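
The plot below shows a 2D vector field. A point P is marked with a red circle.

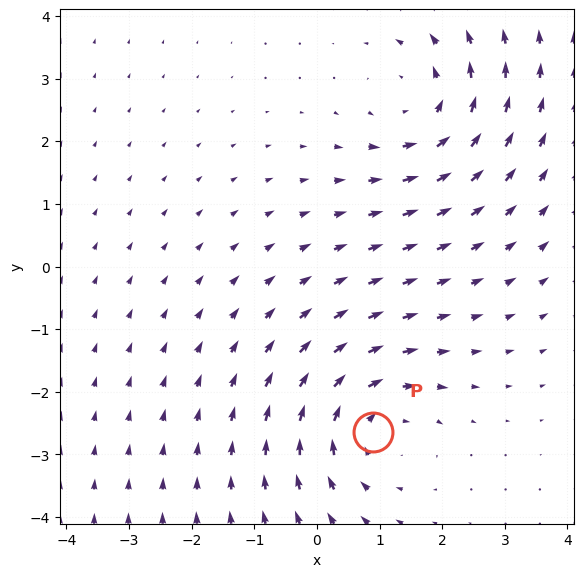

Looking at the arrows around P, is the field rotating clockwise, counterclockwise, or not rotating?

clockwise

Near P at (0.9, -2.6) the arrows circulate clockwise. The curl (z-component) there is about -3; negative curl means clockwise rotation.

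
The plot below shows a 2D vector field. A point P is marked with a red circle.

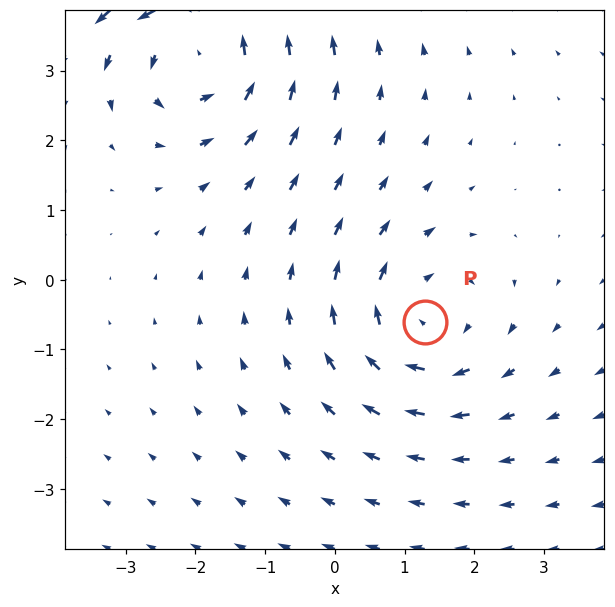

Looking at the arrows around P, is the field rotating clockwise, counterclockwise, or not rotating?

clockwise

Near P at (1.3, -0.6) the arrows circulate clockwise. The curl (z-component) there is about -3; negative curl means clockwise rotation.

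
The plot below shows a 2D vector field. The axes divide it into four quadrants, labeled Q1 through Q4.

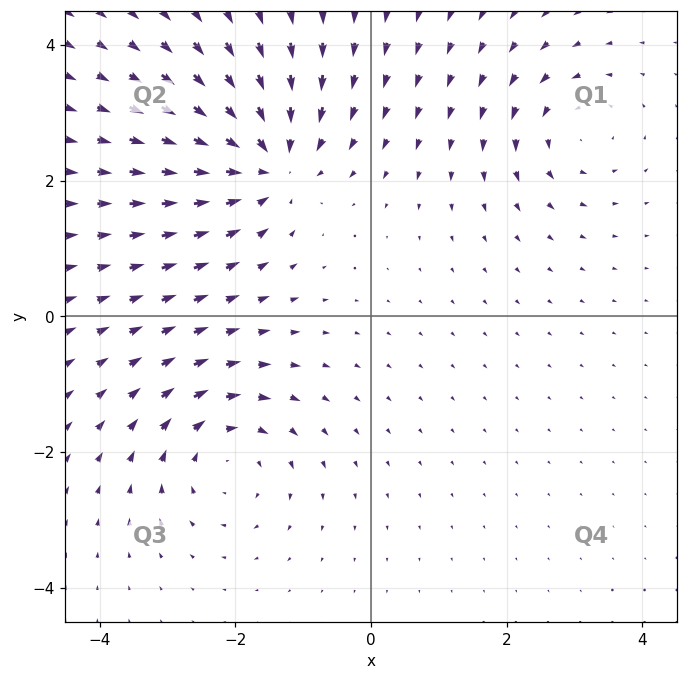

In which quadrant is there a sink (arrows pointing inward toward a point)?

The sink sits at approximately (-1.5, 2.3), which lies in quadrant Q2. The divergence there is about -5, negative as expected for a sink.

Q2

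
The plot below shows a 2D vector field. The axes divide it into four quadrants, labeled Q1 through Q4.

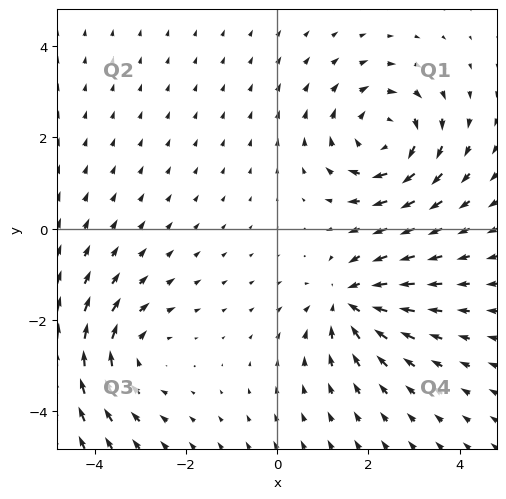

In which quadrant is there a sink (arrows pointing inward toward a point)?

The sink sits at approximately (1.6, -1.6), which lies in quadrant Q4. The divergence there is about -4, negative as expected for a sink.

Q4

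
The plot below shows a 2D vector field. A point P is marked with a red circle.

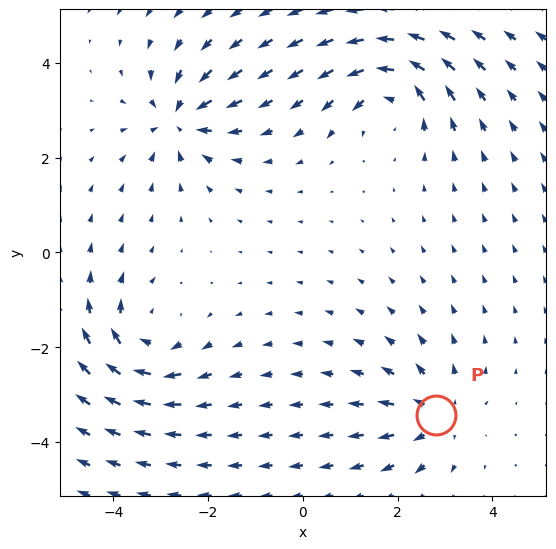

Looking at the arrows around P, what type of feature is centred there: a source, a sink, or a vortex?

At P (2.8, -3.4) the arrows spread outward. Divergence about +3, curl ≈0 — positive divergence with near-zero curl is a source.

source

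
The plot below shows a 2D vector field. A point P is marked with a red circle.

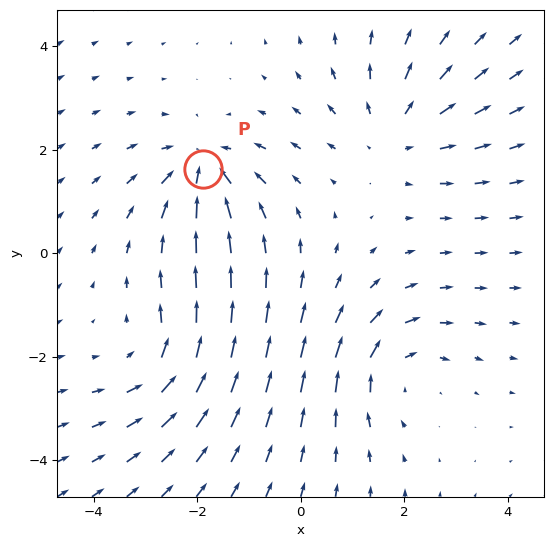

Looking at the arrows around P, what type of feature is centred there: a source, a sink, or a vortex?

sink

At P (-1.9, 1.6) the arrows converge inward. Divergence about -4, curl ≈0 — negative divergence with near-zero curl is a sink.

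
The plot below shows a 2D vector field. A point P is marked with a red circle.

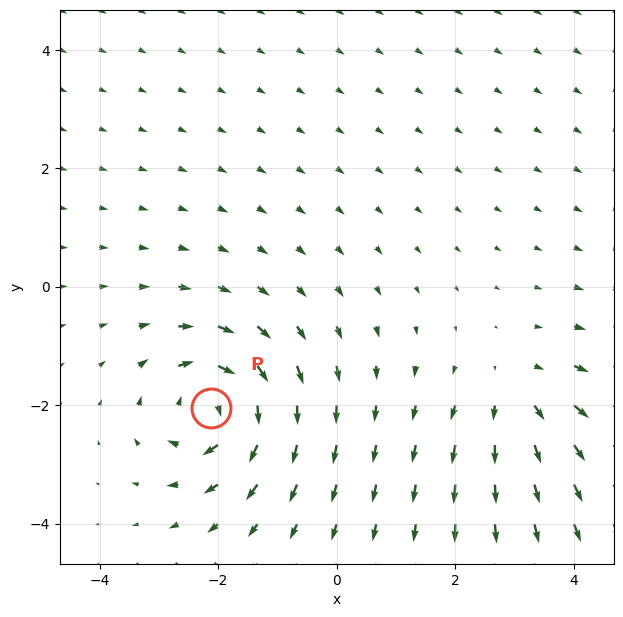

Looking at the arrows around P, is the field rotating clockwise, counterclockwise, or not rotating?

Near P at (-2.1, -2.0) the arrows circulate clockwise. The curl (z-component) there is about -6; negative curl means clockwise rotation.

clockwise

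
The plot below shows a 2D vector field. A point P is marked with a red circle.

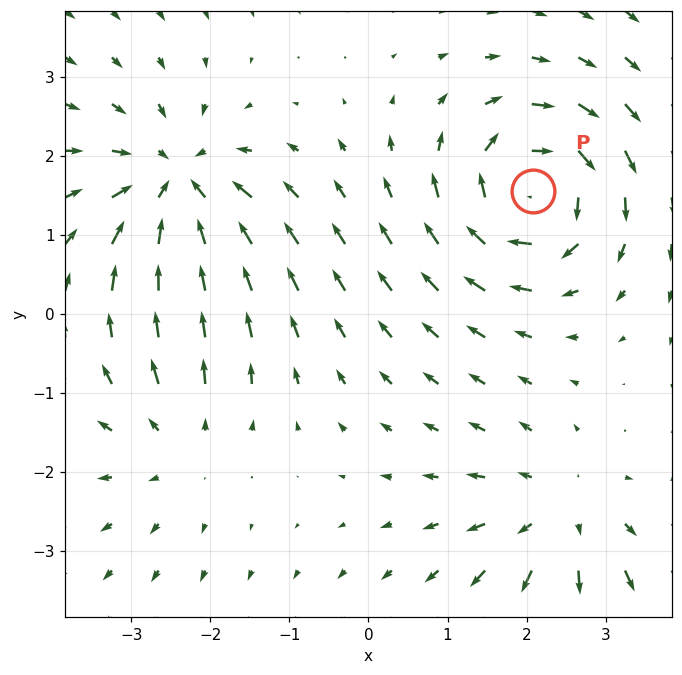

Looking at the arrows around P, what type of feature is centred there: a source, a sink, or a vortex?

At P (2.1, 1.6) the arrows circulate clockwise. Divergence ≈0, curl about -6 — near-zero divergence with nonzero curl is a vortex.

vortex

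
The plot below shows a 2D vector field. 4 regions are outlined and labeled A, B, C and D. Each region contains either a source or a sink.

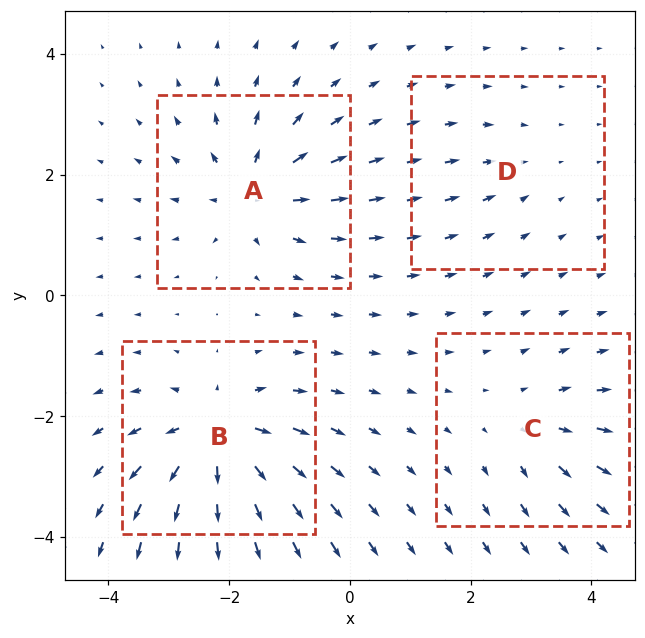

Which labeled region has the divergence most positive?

Divergence at each region's feature centre — A: about +6, B: about +8, C: about +4, D: about -2. Region B is most positive.

B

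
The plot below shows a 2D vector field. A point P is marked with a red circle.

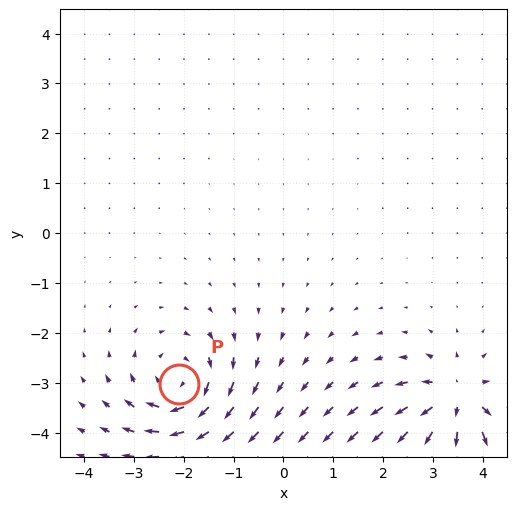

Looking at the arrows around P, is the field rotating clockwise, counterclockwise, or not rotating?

Near P at (-2.1, -3.0) the arrows circulate clockwise. The curl (z-component) there is about -4; negative curl means clockwise rotation.

clockwise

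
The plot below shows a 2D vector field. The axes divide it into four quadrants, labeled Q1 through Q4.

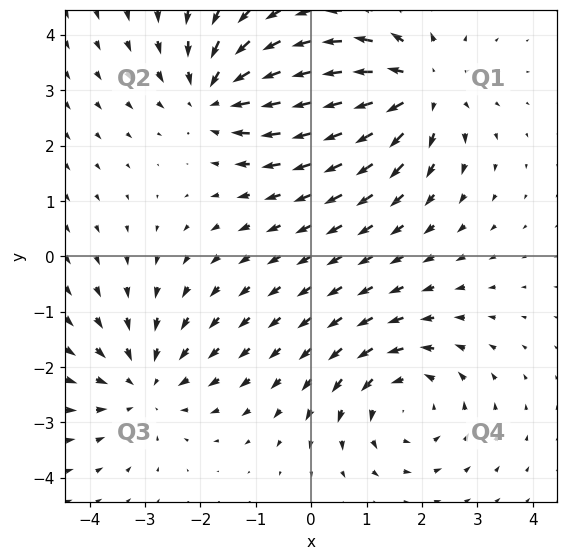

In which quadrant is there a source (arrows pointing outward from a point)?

The source sits at approximately (1.9, 3.0), which lies in quadrant Q1. The divergence there is about +5, positive as expected for a source.

Q1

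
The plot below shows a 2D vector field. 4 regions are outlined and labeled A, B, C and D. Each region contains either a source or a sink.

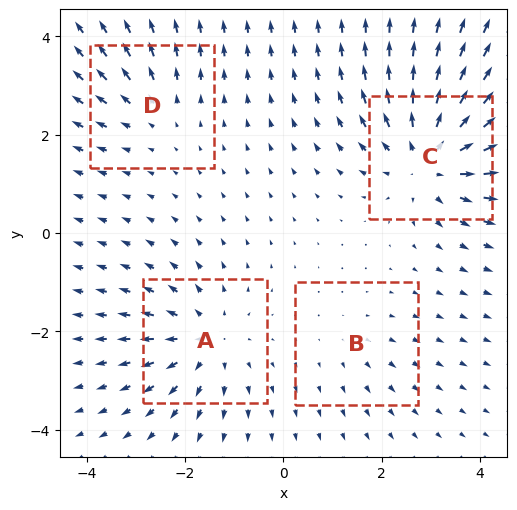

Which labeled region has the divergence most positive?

Divergence at each region's feature centre — A: about +5, B: about +2, C: about +7, D: about +3. Region C is most positive.

C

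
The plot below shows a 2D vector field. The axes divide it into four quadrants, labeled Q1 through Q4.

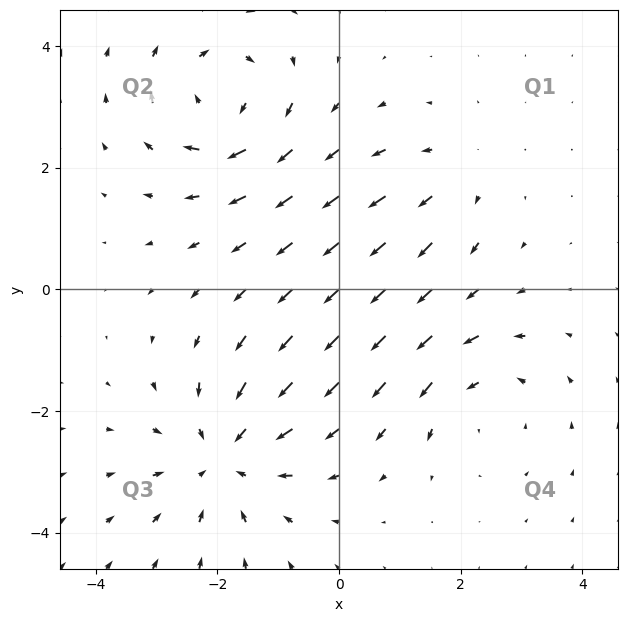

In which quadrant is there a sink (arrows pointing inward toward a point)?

The sink sits at approximately (-1.9, -2.8), which lies in quadrant Q3. The divergence there is about -4, negative as expected for a sink.

Q3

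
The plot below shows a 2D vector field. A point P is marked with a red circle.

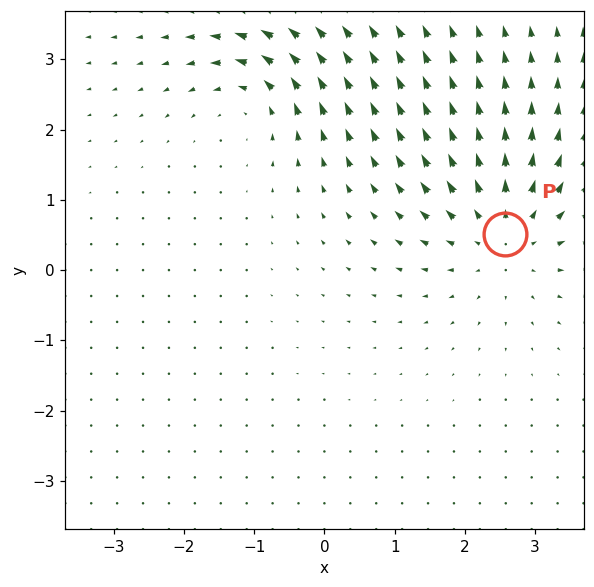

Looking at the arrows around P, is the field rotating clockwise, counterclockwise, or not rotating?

not rotating

Near P at (2.6, 0.5) the arrows show no circulation. The curl there is ≈0.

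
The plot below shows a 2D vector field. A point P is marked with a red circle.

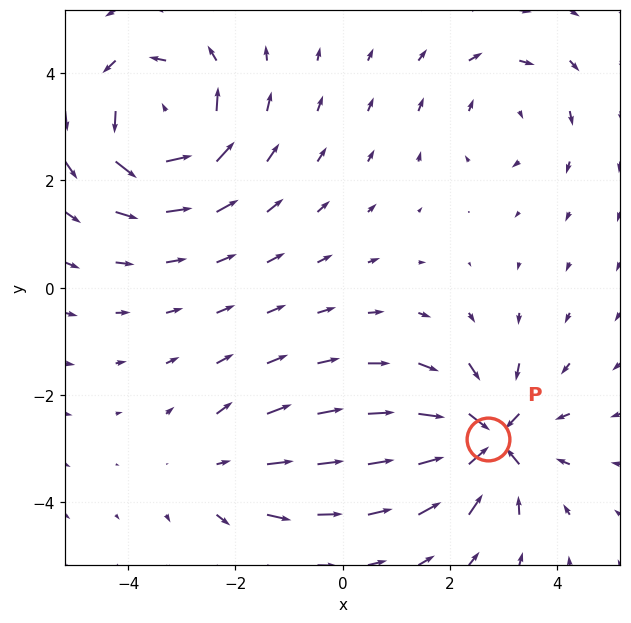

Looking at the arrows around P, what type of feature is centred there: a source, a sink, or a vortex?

At P (2.7, -2.8) the arrows converge inward. Divergence about -6, curl ≈0 — negative divergence with near-zero curl is a sink.

sink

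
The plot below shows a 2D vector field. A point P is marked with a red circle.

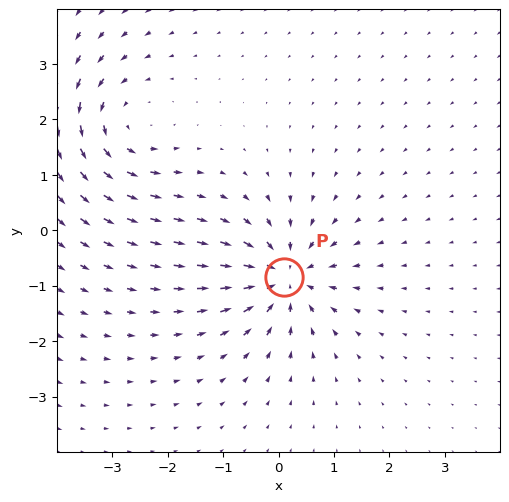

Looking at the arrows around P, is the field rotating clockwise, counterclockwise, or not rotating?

Near P at (0.1, -0.8) the arrows show no circulation. The curl there is ≈0.

not rotating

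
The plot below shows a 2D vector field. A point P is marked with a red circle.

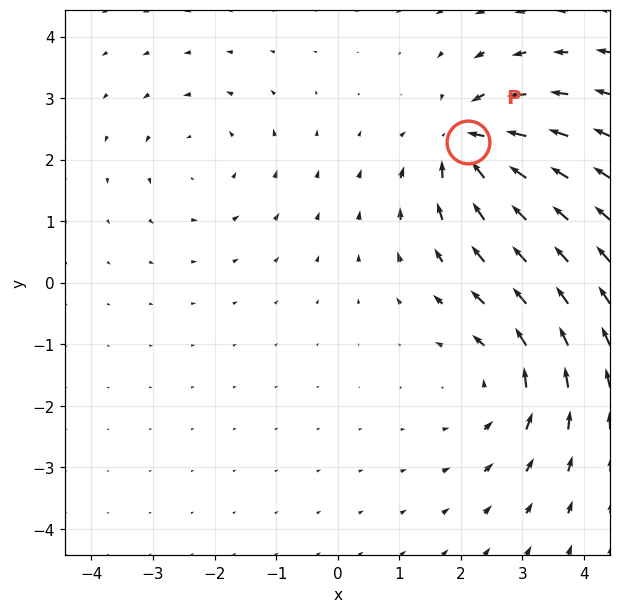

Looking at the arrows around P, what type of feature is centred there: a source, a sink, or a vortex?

sink

At P (2.1, 2.3) the arrows converge inward. Divergence about -6, curl ≈0 — negative divergence with near-zero curl is a sink.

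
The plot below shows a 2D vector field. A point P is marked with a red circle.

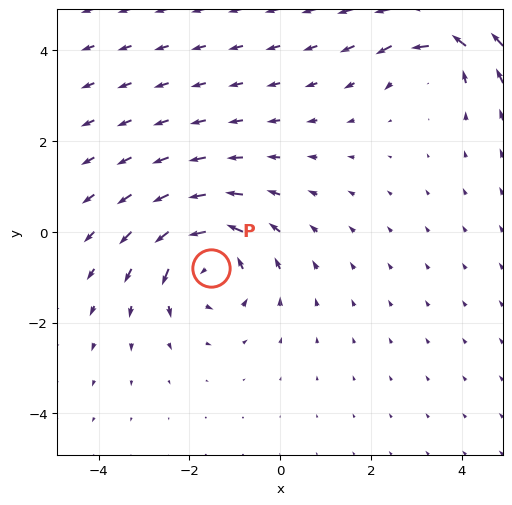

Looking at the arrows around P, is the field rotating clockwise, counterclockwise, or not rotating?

Near P at (-1.5, -0.8) the arrows circulate counterclockwise. The curl (z-component) there is about +4; positive curl means counterclockwise rotation.

counterclockwise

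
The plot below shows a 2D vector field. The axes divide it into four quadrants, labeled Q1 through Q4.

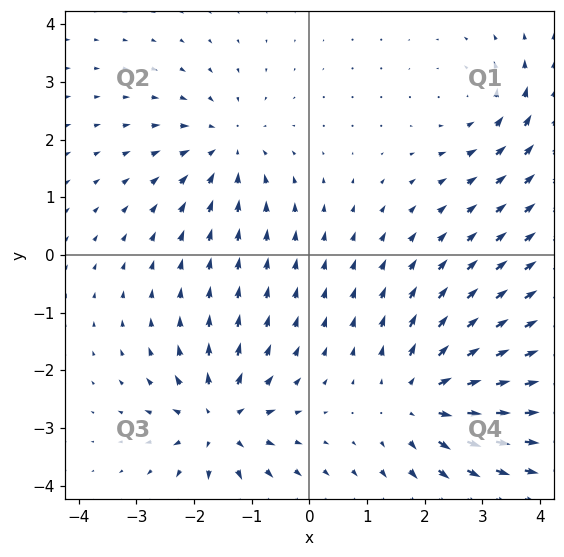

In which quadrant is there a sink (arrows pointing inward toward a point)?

Q2

The sink sits at approximately (-1.4, 1.9), which lies in quadrant Q2. The divergence there is about -4, negative as expected for a sink.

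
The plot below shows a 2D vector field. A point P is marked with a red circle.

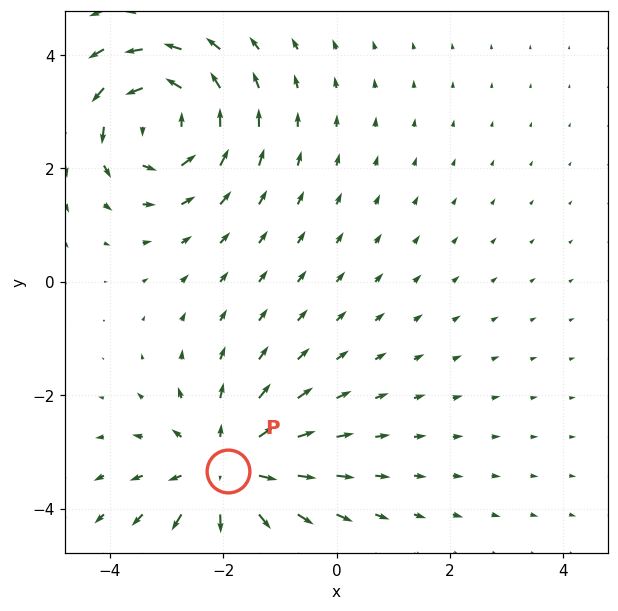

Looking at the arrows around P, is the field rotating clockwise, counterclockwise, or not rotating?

not rotating

Near P at (-1.9, -3.3) the arrows show no circulation. The curl there is ≈0.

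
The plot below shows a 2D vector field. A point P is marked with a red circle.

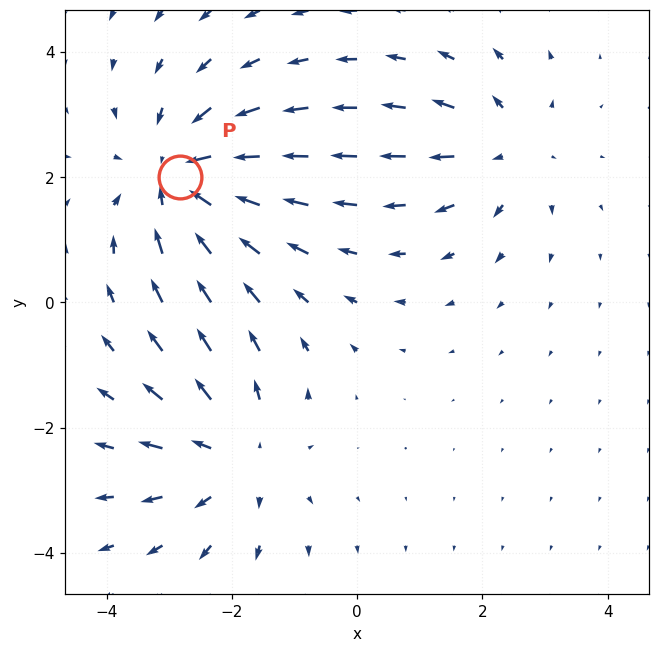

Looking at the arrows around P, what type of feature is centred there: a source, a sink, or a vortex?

sink

At P (-2.8, 2.0) the arrows converge inward. Divergence about -4, curl ≈0 — negative divergence with near-zero curl is a sink.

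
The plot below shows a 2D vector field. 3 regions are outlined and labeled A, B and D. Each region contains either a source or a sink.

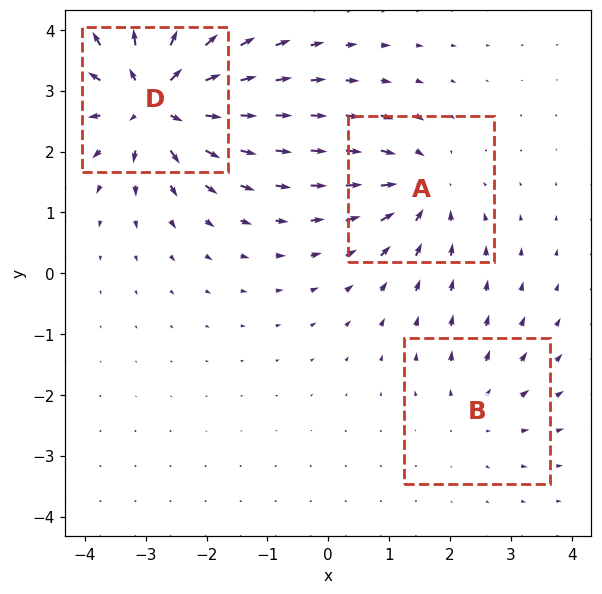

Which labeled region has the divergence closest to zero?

B

Divergence at each region's feature centre — A: about -4, B: about +2, D: about +6. Region B is closest to zero.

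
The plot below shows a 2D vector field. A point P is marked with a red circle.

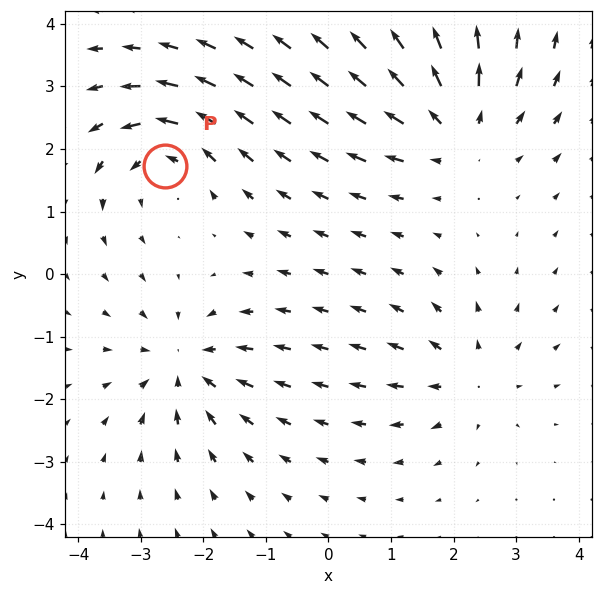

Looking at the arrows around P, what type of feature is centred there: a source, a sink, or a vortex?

At P (-2.6, 1.7) the arrows circulate counterclockwise. Divergence ≈0, curl about +4 — near-zero divergence with nonzero curl is a vortex.

vortex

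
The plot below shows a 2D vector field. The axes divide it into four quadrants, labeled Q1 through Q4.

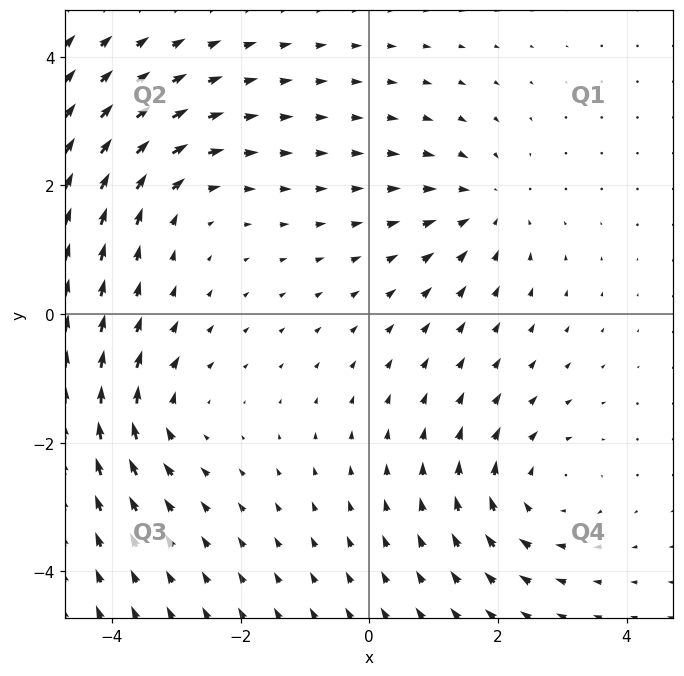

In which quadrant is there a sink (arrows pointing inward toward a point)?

The sink sits at approximately (1.8, 1.7), which lies in quadrant Q1. The divergence there is about -3, negative as expected for a sink.

Q1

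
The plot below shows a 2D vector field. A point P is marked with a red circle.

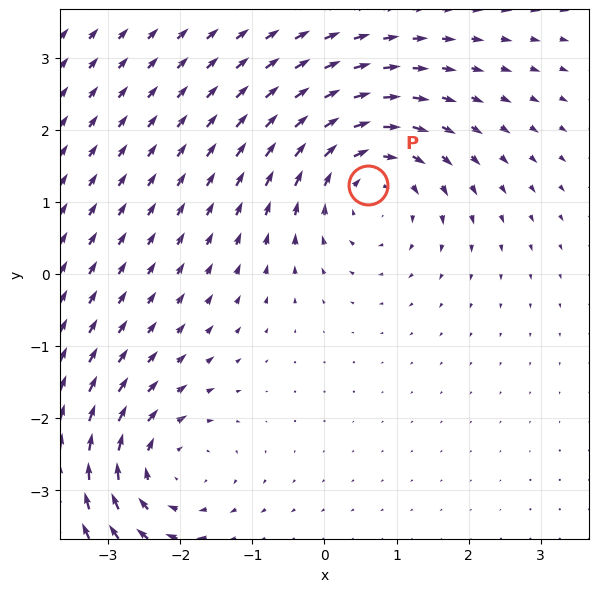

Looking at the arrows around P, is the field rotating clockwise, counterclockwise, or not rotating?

clockwise

Near P at (0.6, 1.2) the arrows circulate clockwise. The curl (z-component) there is about -3; negative curl means clockwise rotation.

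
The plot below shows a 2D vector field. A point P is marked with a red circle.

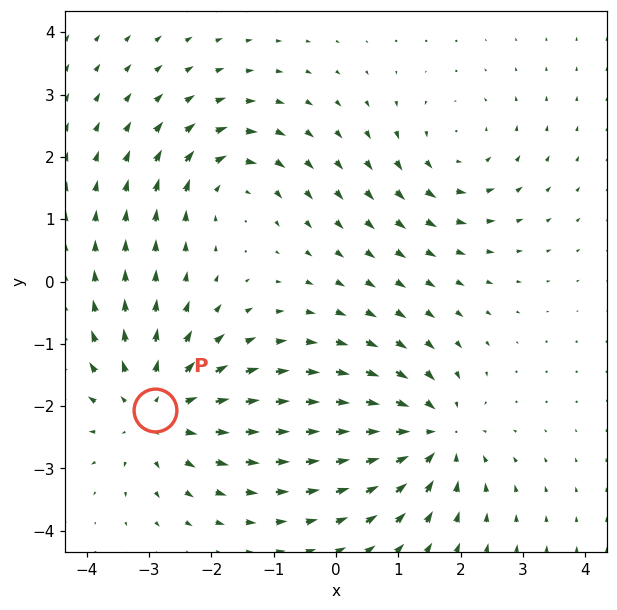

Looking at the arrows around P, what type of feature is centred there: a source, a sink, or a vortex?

source

At P (-2.9, -2.1) the arrows spread outward. Divergence about +5, curl ≈0 — positive divergence with near-zero curl is a source.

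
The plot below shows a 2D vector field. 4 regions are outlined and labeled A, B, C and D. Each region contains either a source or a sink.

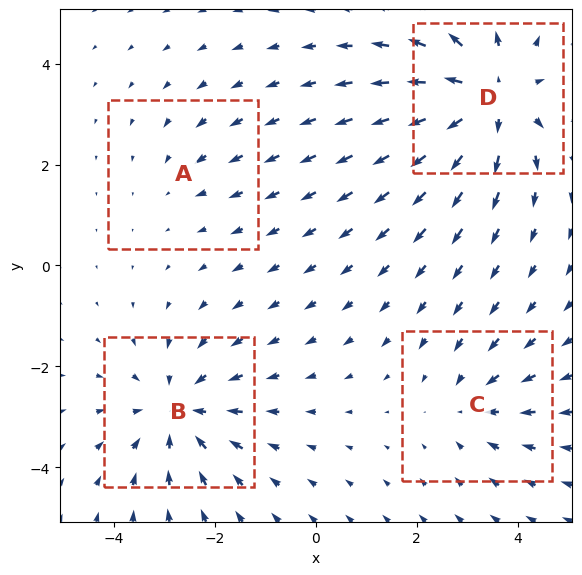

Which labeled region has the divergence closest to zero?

Divergence at each region's feature centre — A: about -2, B: about -4, C: about -3, D: about +6. Region A is closest to zero.

A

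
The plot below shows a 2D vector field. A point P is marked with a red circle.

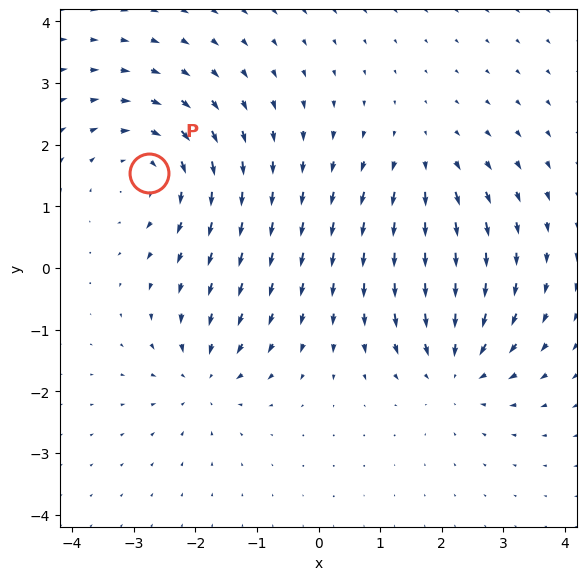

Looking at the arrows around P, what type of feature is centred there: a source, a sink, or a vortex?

At P (-2.8, 1.5) the arrows circulate clockwise. Divergence ≈0, curl about -4 — near-zero divergence with nonzero curl is a vortex.

vortex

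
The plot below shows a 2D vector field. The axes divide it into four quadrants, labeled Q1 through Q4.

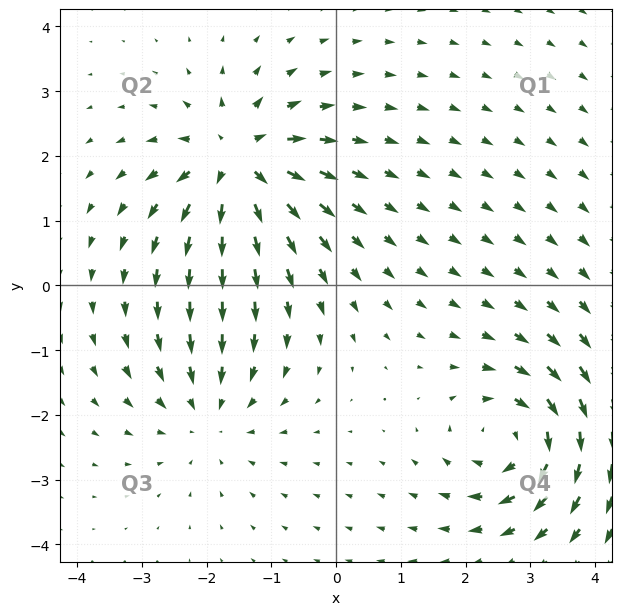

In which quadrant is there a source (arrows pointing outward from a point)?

Q2

The source sits at approximately (-1.5, 1.9), which lies in quadrant Q2. The divergence there is about +6, positive as expected for a source.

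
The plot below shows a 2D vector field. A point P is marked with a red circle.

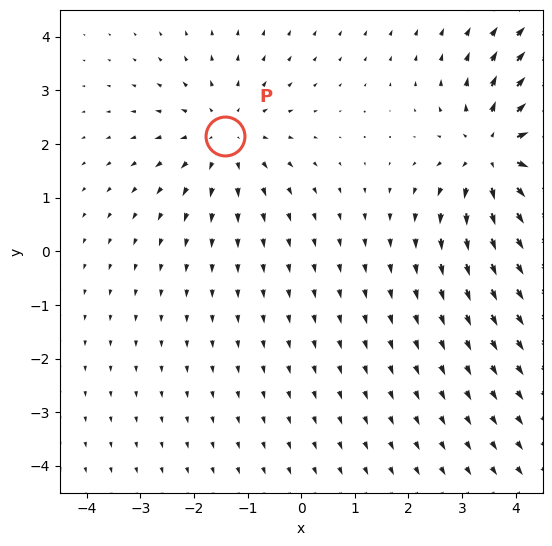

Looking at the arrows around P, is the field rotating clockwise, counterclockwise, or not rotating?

Near P at (-1.4, 2.1) the arrows show no circulation. The curl there is ≈0.

not rotating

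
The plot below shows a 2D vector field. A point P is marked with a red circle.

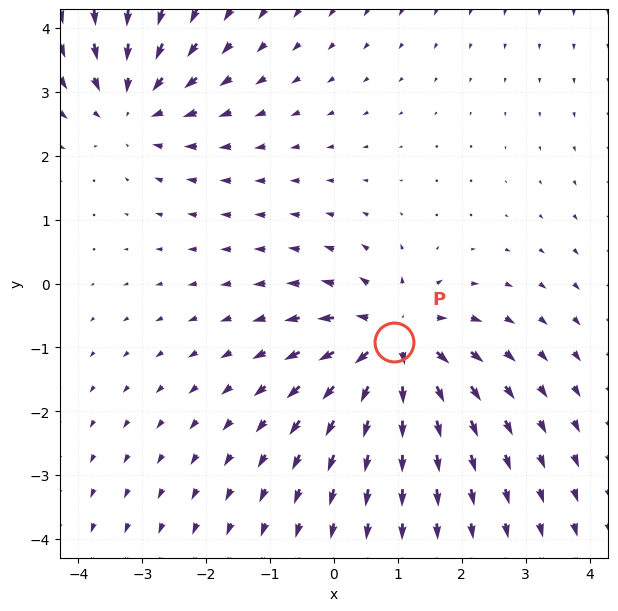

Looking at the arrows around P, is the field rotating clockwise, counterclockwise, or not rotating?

Near P at (0.9, -0.9) the arrows show no circulation. The curl there is ≈0.

not rotating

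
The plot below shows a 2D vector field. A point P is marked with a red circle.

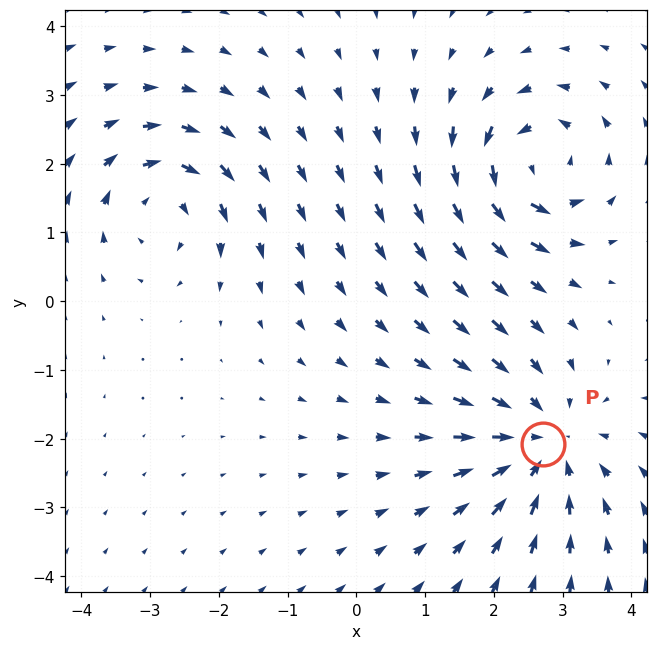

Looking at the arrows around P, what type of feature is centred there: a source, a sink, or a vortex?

sink

At P (2.7, -2.1) the arrows converge inward. Divergence about -4, curl ≈0 — negative divergence with near-zero curl is a sink.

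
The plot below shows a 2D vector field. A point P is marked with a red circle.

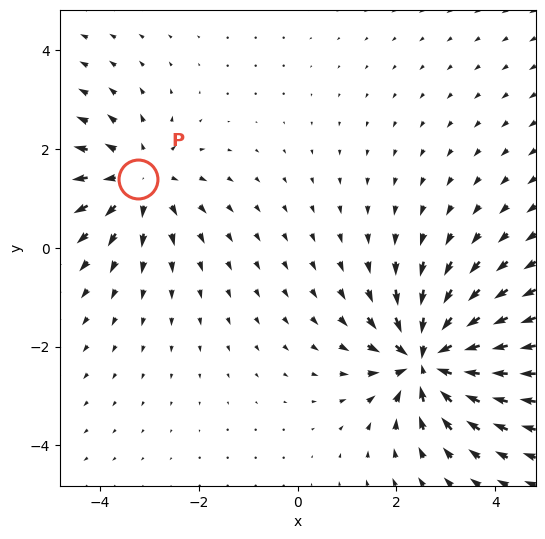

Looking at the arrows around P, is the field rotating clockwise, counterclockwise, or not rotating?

not rotating

Near P at (-3.2, 1.4) the arrows show no circulation. The curl there is ≈0.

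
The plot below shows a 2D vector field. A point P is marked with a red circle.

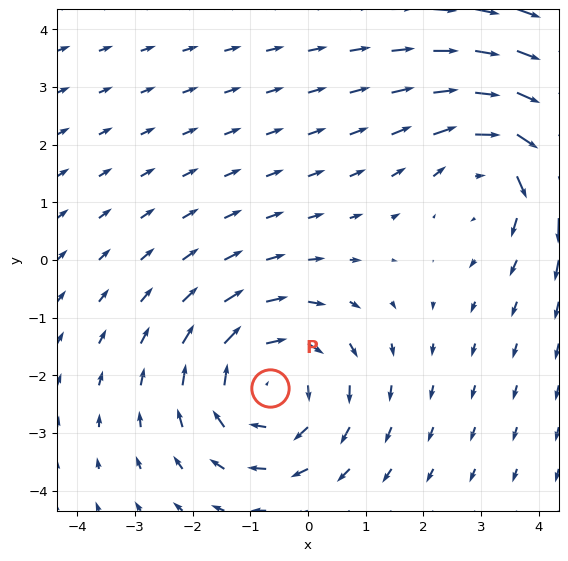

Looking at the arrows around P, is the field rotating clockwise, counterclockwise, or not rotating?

clockwise

Near P at (-0.7, -2.2) the arrows circulate clockwise. The curl (z-component) there is about -2; negative curl means clockwise rotation.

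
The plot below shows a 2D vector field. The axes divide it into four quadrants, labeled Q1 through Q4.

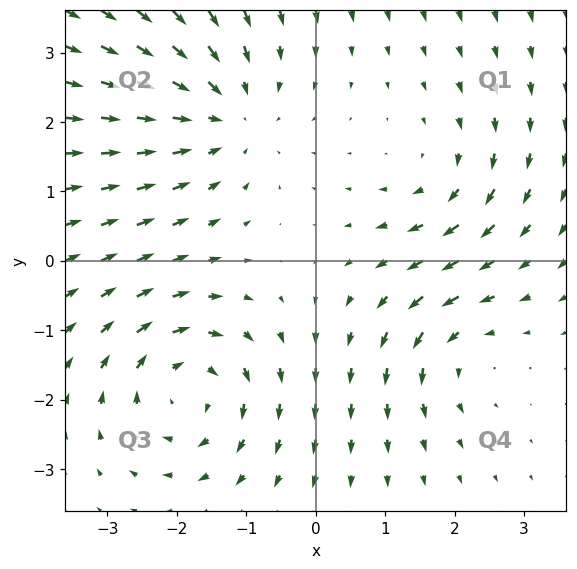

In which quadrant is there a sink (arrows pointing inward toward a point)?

Q2

The sink sits at approximately (-1.3, 2.1), which lies in quadrant Q2. The divergence there is about -4, negative as expected for a sink.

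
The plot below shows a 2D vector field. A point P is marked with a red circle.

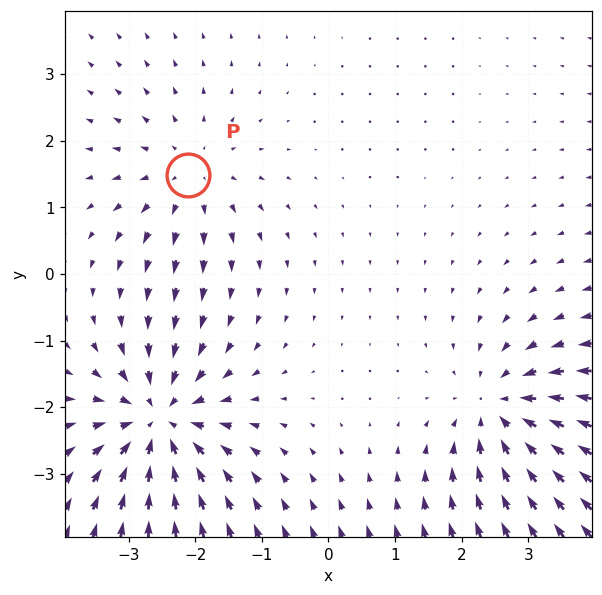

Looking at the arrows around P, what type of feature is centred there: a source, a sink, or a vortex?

source

At P (-2.1, 1.5) the arrows spread outward. Divergence about +3, curl ≈0 — positive divergence with near-zero curl is a source.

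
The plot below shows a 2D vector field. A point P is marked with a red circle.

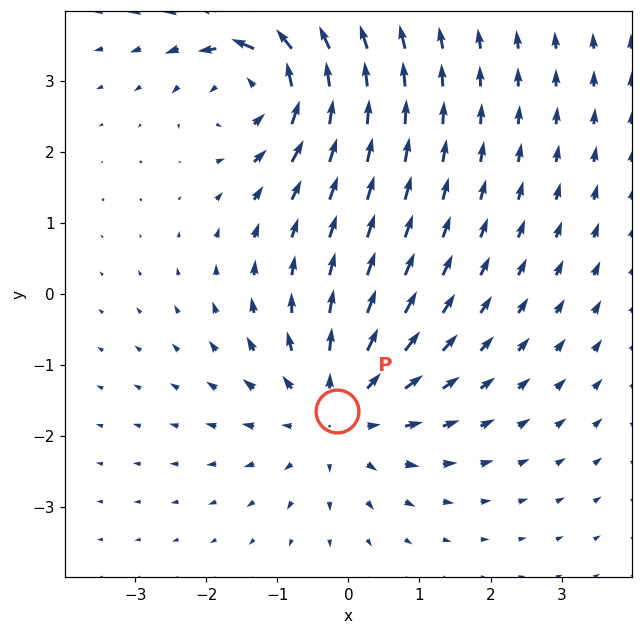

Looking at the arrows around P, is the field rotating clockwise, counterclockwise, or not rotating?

not rotating

Near P at (-0.2, -1.6) the arrows show no circulation. The curl there is ≈0.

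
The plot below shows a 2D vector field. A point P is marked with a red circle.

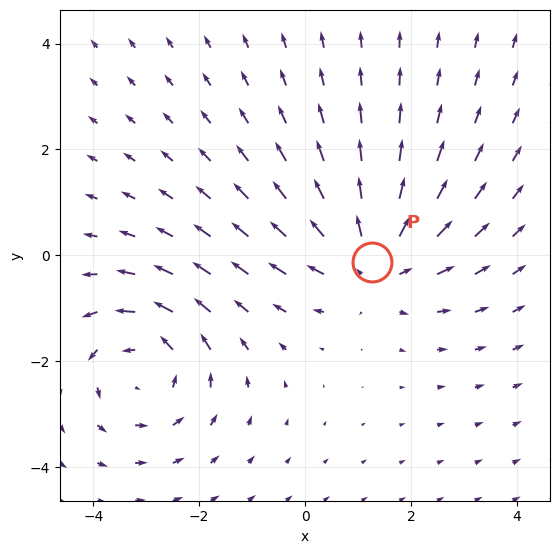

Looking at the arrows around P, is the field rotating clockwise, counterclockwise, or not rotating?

not rotating

Near P at (1.3, -0.1) the arrows show no circulation. The curl there is ≈0.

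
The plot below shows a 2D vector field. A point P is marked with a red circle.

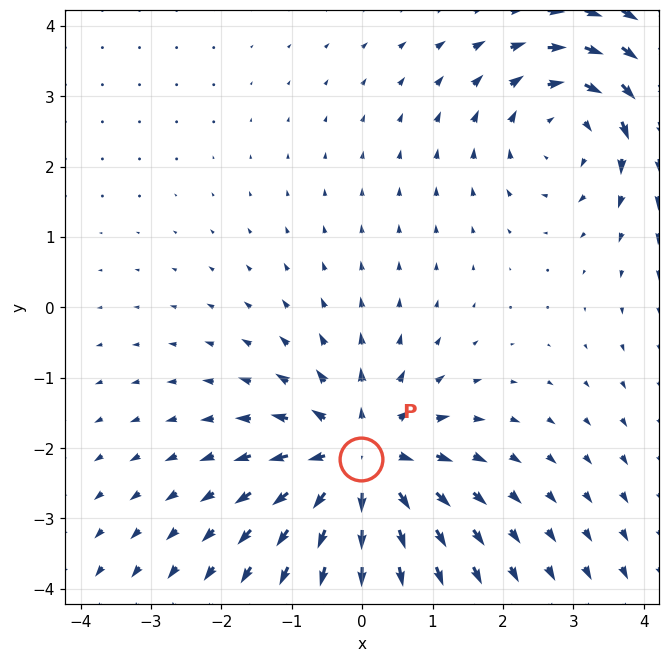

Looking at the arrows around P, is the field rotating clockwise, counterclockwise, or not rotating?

Near P at (-0.0, -2.2) the arrows show no circulation. The curl there is ≈0.

not rotating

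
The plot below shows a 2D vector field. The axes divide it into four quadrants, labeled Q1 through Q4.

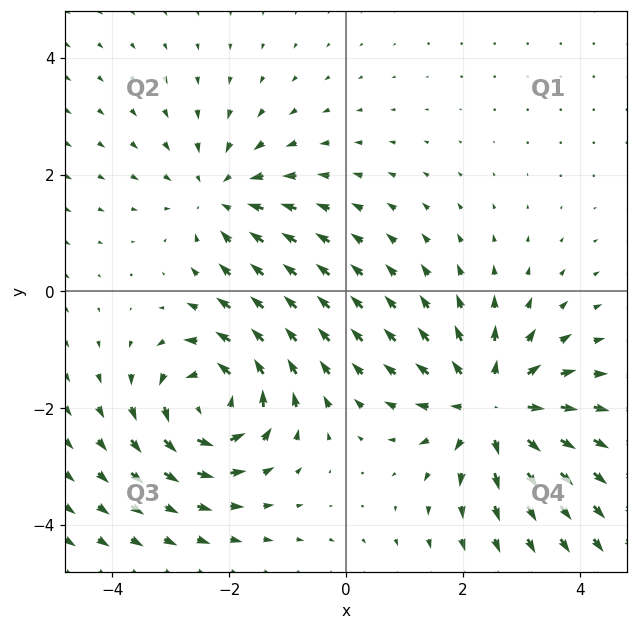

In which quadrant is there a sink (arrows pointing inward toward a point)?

Q2

The sink sits at approximately (-2.1, 1.6), which lies in quadrant Q2. The divergence there is about -3, negative as expected for a sink.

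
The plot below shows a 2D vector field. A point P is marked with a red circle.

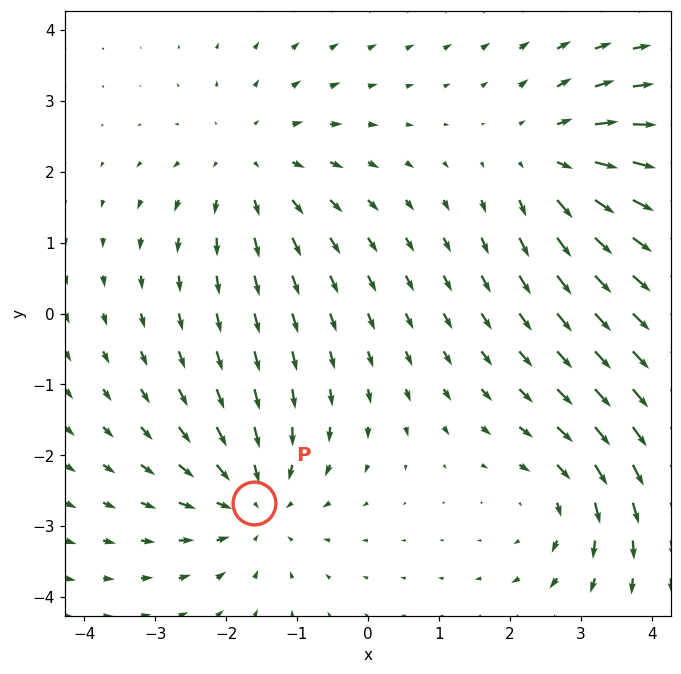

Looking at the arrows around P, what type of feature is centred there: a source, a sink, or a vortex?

At P (-1.6, -2.7) the arrows converge inward. Divergence about -4, curl ≈0 — negative divergence with near-zero curl is a sink.

sink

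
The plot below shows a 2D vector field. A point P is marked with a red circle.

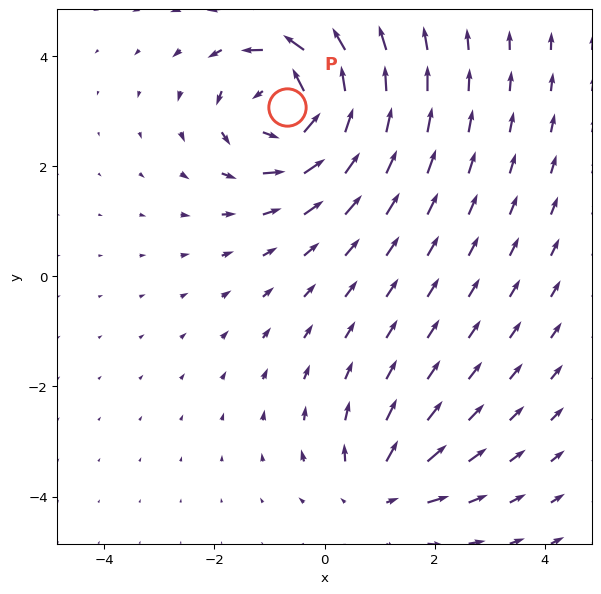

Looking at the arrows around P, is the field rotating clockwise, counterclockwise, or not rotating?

counterclockwise

Near P at (-0.7, 3.1) the arrows circulate counterclockwise. The curl (z-component) there is about +5; positive curl means counterclockwise rotation.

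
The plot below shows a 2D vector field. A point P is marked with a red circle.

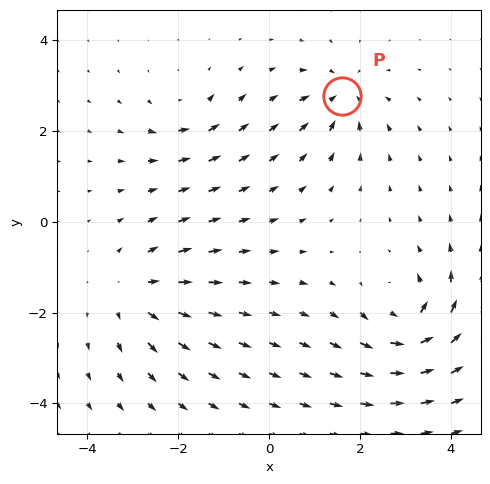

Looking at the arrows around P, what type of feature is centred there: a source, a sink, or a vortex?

At P (1.6, 2.8) the arrows converge inward. Divergence about -5, curl ≈0 — negative divergence with near-zero curl is a sink.

sink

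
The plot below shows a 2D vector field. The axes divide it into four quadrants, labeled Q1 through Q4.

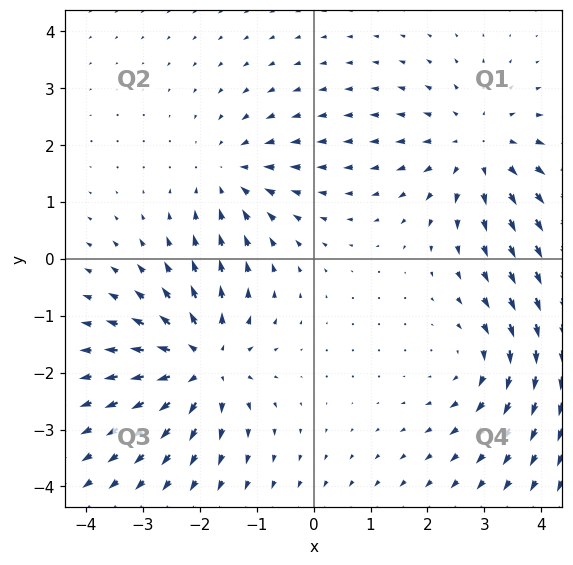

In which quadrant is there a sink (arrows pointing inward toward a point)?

Q2

The sink sits at approximately (-1.5, 1.5), which lies in quadrant Q2. The divergence there is about -3, negative as expected for a sink.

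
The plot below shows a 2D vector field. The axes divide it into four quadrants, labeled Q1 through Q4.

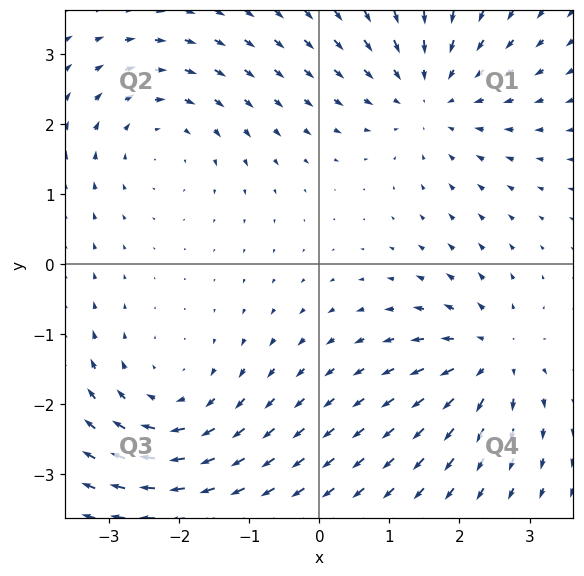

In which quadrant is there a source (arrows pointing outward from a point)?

Q4

The source sits at approximately (2.4, -1.3), which lies in quadrant Q4. The divergence there is about +5, positive as expected for a source.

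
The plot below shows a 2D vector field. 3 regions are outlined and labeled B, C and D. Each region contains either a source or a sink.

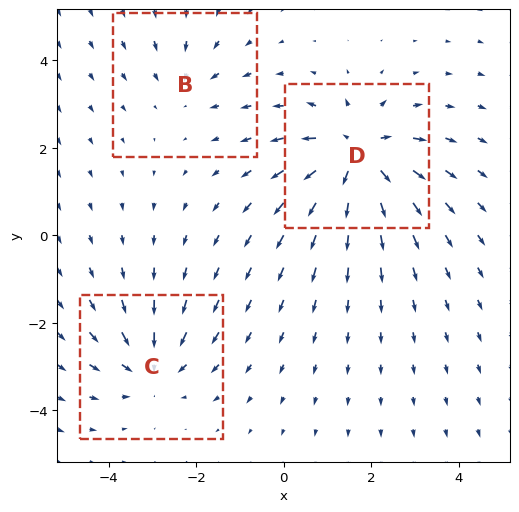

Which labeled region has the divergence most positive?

D

Divergence at each region's feature centre — B: about -2, C: about -3, D: about +5. Region D is most positive.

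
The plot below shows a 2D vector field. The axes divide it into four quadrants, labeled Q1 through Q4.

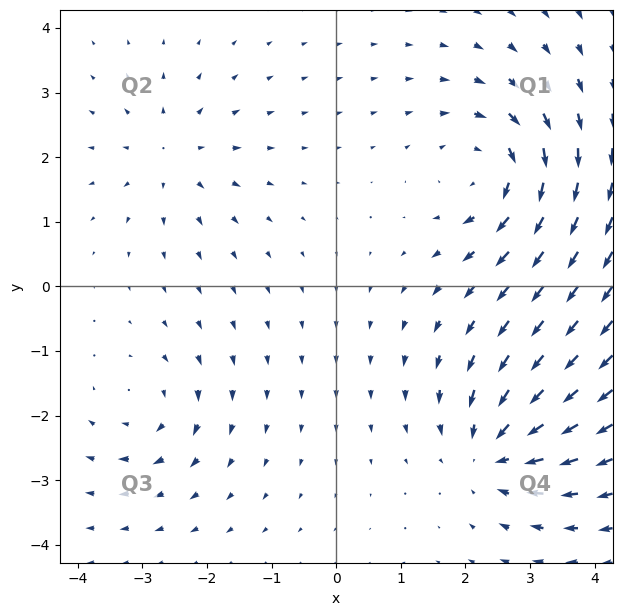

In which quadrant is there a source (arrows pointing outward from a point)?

Q2

The source sits at approximately (-2.5, 2.0), which lies in quadrant Q2. The divergence there is about +3, positive as expected for a source.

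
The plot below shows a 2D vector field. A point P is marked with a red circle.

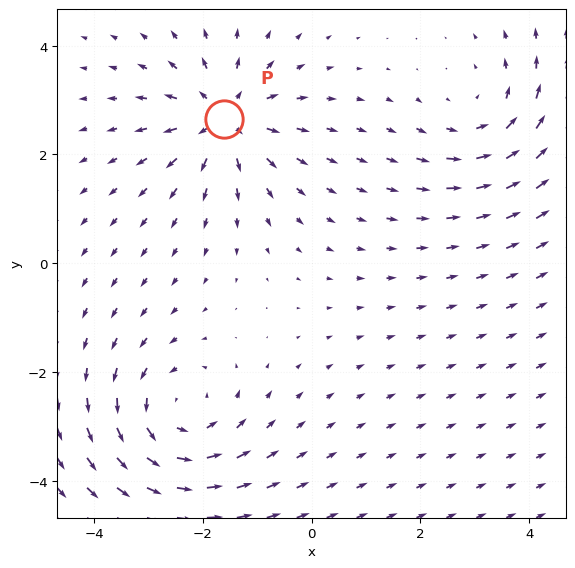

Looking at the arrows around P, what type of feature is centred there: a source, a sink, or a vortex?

source

At P (-1.6, 2.6) the arrows spread outward. Divergence about +4, curl ≈0 — positive divergence with near-zero curl is a source.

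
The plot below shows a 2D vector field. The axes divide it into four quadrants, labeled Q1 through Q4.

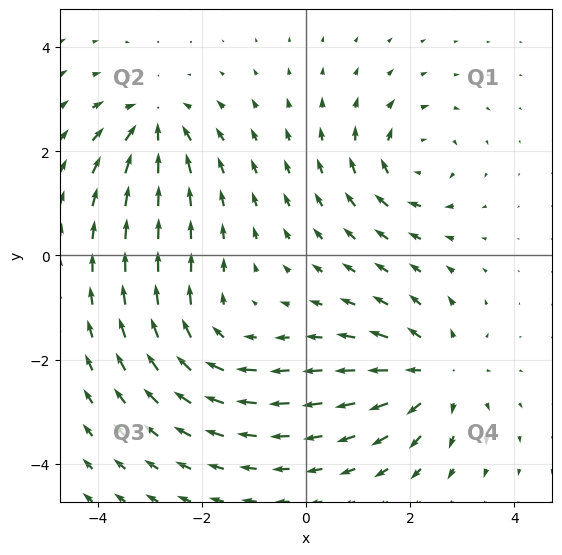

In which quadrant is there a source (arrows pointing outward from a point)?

The source sits at approximately (2.5, -2.3), which lies in quadrant Q4. The divergence there is about +5, positive as expected for a source.

Q4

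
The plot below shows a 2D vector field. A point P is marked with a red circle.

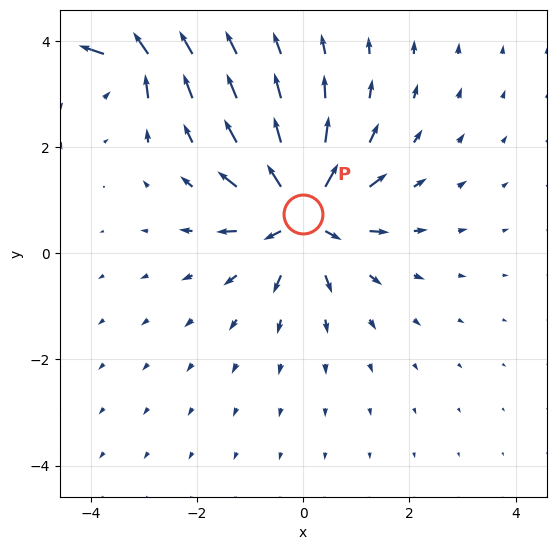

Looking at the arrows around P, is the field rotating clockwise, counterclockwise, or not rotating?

not rotating

Near P at (-0.0, 0.7) the arrows show no circulation. The curl there is ≈0.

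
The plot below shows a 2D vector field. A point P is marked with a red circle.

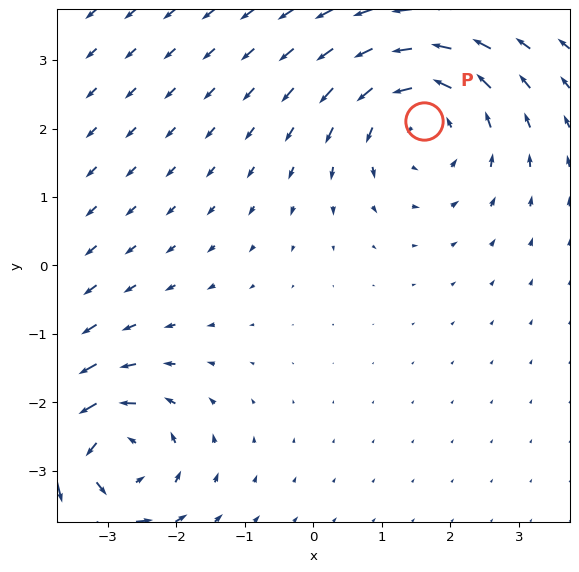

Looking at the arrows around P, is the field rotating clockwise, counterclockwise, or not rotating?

counterclockwise

Near P at (1.6, 2.1) the arrows circulate counterclockwise. The curl (z-component) there is about +4; positive curl means counterclockwise rotation.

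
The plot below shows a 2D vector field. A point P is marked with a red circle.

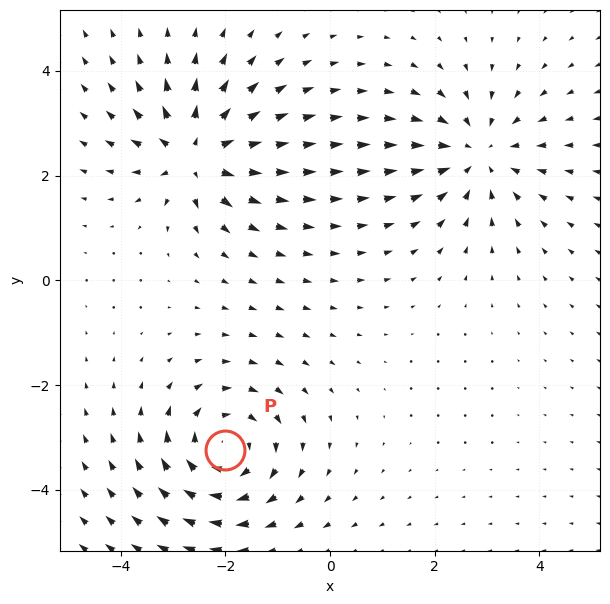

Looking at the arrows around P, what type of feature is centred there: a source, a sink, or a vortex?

At P (-2.0, -3.2) the arrows circulate clockwise. Divergence ≈0, curl about -3 — near-zero divergence with nonzero curl is a vortex.

vortex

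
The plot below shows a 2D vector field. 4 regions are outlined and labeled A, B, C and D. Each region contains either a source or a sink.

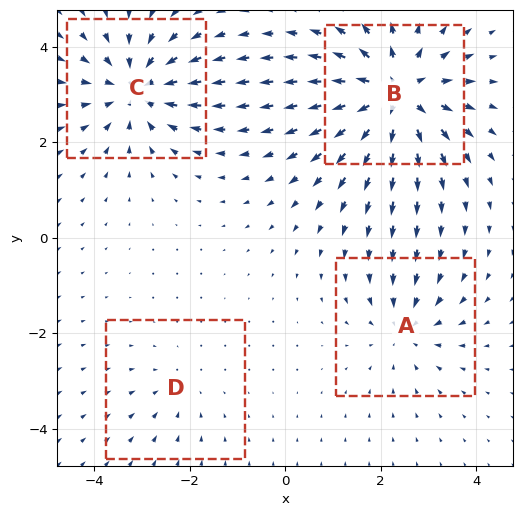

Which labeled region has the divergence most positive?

B

Divergence at each region's feature centre — A: about -3, B: about +7, C: about -5, D: about -2. Region B is most positive.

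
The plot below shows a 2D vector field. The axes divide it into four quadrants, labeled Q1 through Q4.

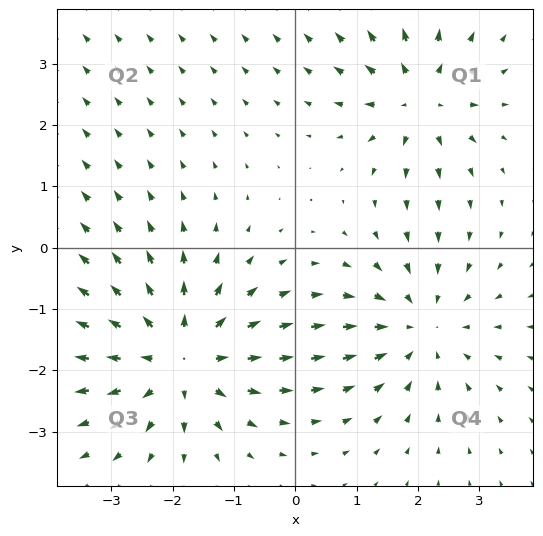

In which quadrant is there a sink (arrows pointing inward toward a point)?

The sink sits at approximately (2.0, -1.3), which lies in quadrant Q4. The divergence there is about -3, negative as expected for a sink.

Q4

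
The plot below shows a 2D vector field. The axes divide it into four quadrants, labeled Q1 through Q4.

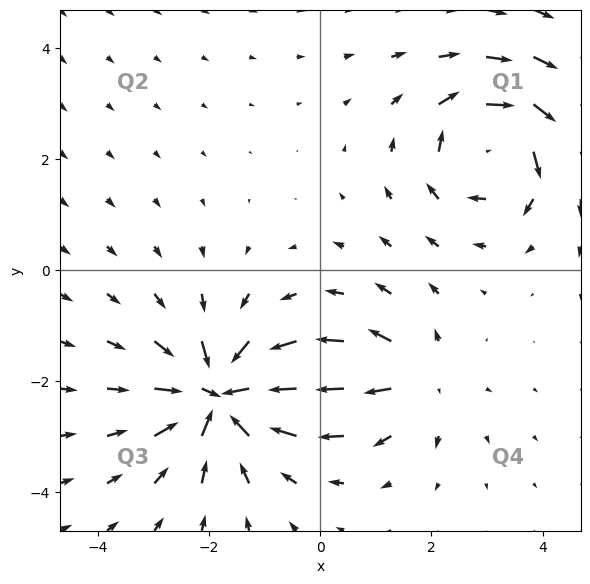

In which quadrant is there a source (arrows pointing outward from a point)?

The source sits at approximately (1.7, -2.0), which lies in quadrant Q4. The divergence there is about +4, positive as expected for a source.

Q4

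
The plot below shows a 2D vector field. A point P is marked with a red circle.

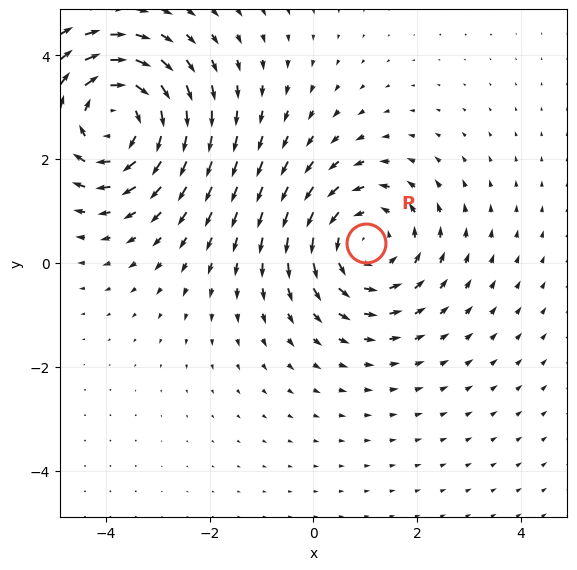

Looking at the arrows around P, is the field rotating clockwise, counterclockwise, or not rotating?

counterclockwise

Near P at (1.0, 0.4) the arrows circulate counterclockwise. The curl (z-component) there is about +3; positive curl means counterclockwise rotation.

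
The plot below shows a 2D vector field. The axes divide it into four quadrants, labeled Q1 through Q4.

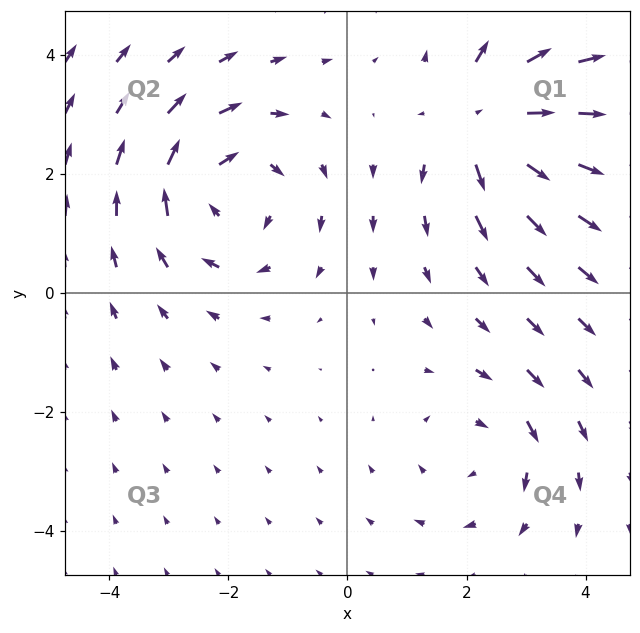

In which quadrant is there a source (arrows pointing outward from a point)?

Q1

The source sits at approximately (2.3, 2.9), which lies in quadrant Q1. The divergence there is about +6, positive as expected for a source.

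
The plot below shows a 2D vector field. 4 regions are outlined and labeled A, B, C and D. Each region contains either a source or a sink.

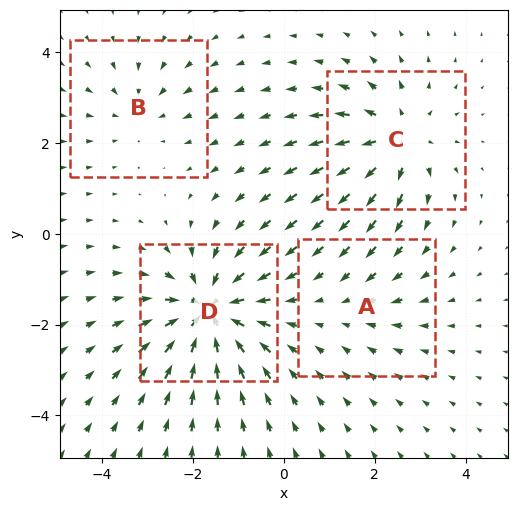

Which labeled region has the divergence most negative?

D

Divergence at each region's feature centre — A: about -2, B: about -3, C: about +5, D: about -7. Region D is most negative.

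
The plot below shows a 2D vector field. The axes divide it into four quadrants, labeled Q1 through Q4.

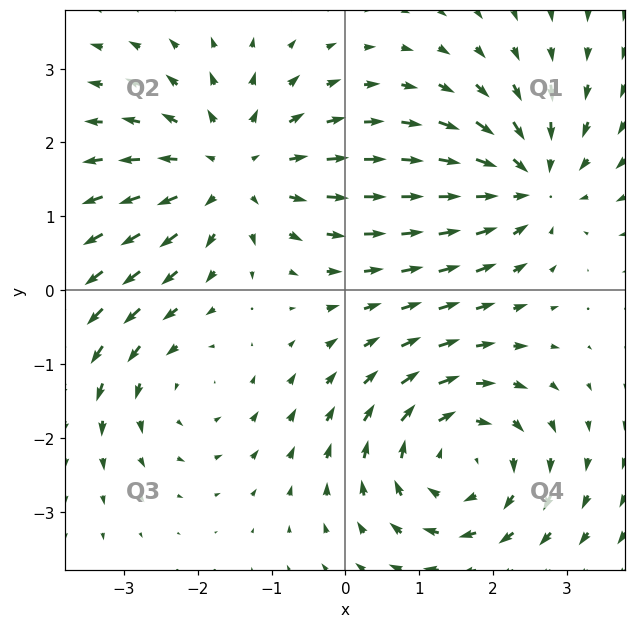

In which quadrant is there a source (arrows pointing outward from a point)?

The source sits at approximately (-1.5, 1.6), which lies in quadrant Q2. The divergence there is about +3, positive as expected for a source.

Q2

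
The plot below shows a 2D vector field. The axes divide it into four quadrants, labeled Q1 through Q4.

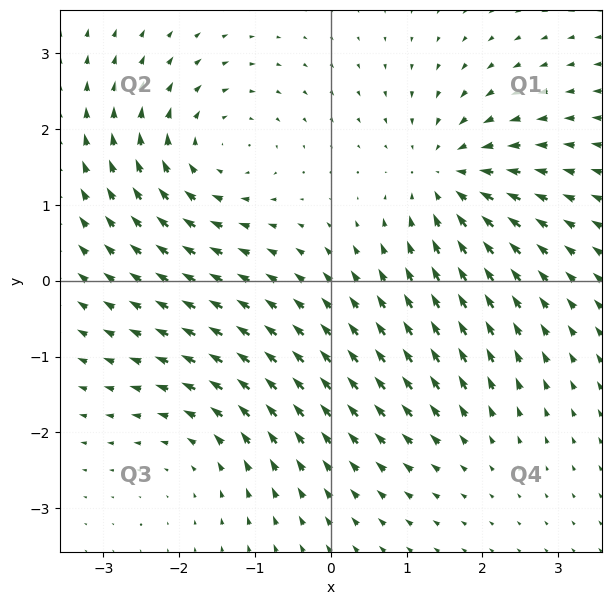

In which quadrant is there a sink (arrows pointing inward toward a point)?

Q1

The sink sits at approximately (1.5, 1.4), which lies in quadrant Q1. The divergence there is about -5, negative as expected for a sink.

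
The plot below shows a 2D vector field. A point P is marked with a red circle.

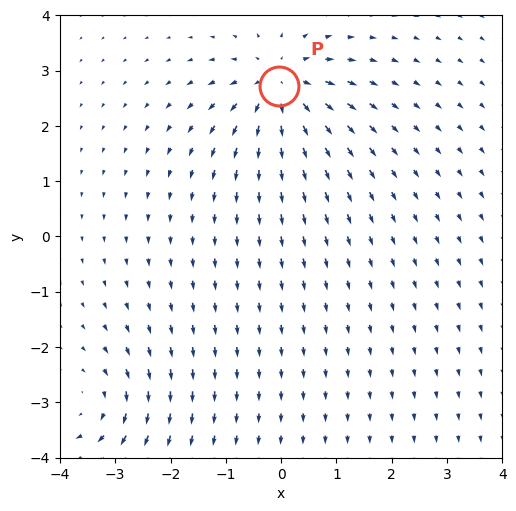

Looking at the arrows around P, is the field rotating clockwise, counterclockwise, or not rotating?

not rotating

Near P at (-0.0, 2.7) the arrows show no circulation. The curl there is ≈0.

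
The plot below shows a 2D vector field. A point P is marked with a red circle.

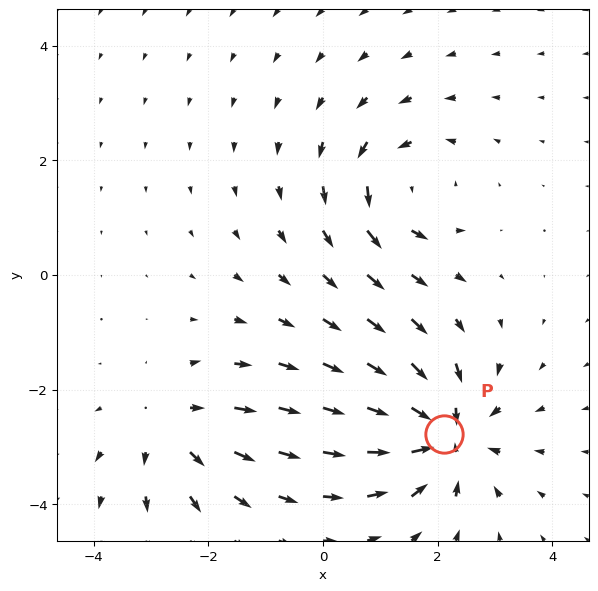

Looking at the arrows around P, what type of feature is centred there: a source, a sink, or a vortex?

At P (2.1, -2.8) the arrows converge inward. Divergence about -6, curl ≈0 — negative divergence with near-zero curl is a sink.

sink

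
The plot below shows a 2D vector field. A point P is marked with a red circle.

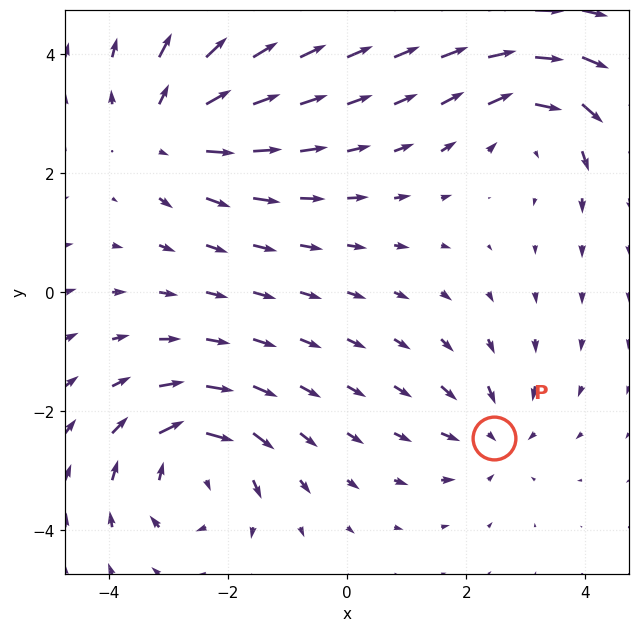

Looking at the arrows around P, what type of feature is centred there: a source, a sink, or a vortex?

At P (2.5, -2.4) the arrows converge inward. Divergence about -4, curl ≈0 — negative divergence with near-zero curl is a sink.

sink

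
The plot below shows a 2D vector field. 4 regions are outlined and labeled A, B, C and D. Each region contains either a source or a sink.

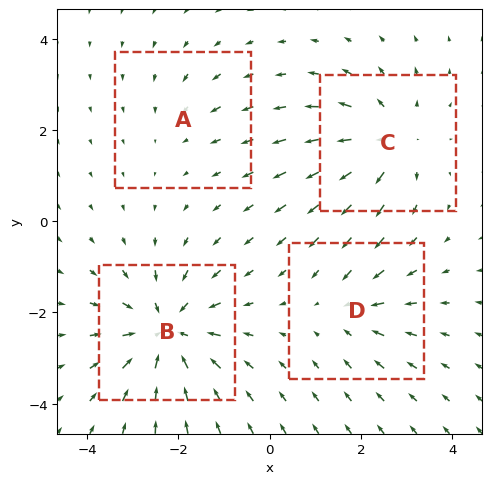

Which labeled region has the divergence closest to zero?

A

Divergence at each region's feature centre — A: about -2, B: about -6, C: about +4, D: about -3. Region A is closest to zero.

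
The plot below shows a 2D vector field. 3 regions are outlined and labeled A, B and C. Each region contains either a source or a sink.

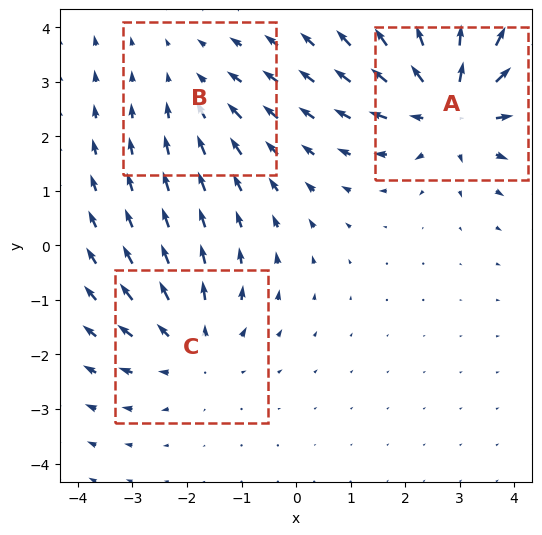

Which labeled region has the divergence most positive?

A

Divergence at each region's feature centre — A: about +4, B: about -2, C: about +3. Region A is most positive.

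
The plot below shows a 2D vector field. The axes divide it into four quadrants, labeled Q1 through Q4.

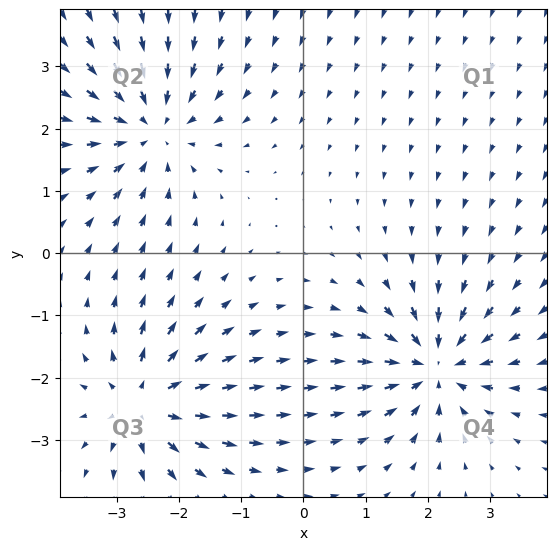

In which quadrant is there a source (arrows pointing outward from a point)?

The source sits at approximately (-2.5, -2.4), which lies in quadrant Q3. The divergence there is about +6, positive as expected for a source.

Q3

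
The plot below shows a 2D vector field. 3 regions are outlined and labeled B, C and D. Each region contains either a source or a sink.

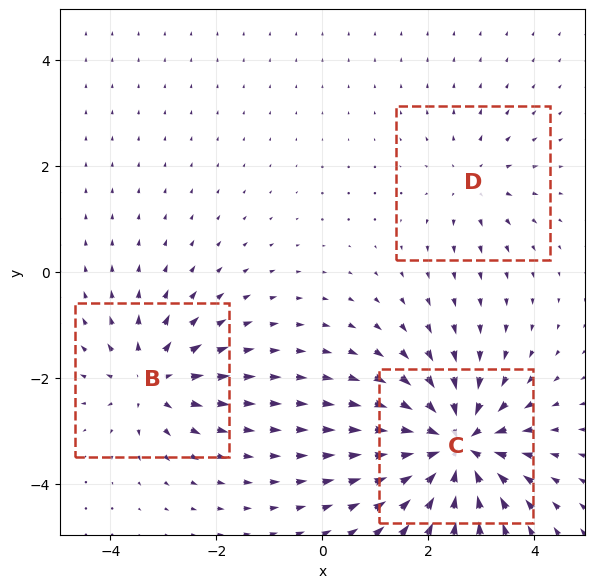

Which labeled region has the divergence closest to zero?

D

Divergence at each region's feature centre — B: about +4, C: about -6, D: about +2. Region D is closest to zero.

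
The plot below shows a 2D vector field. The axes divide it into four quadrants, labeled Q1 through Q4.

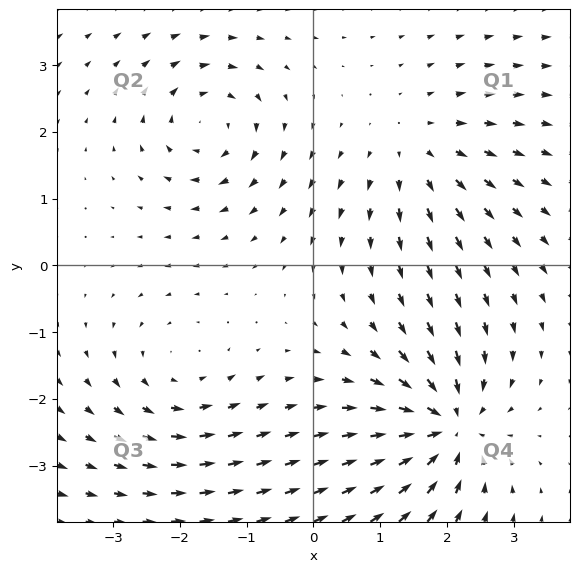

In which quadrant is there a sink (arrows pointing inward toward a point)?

Q4

The sink sits at approximately (2.0, -2.4), which lies in quadrant Q4. The divergence there is about -6, negative as expected for a sink.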